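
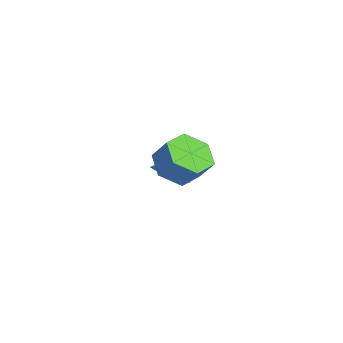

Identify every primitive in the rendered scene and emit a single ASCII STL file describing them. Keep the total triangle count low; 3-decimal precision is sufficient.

solid 
facet normal 0.314 -0.668 -0.675
outer loop
vertex -2.462 2.524 -3.032
vertex -3.165 2.737 -3.569
vertex -2.334 3.107 -3.549
endloop
endfacet
facet normal 0.607 0.449 0.656
outer loop
vertex -2.462 2.524 -3.032
vertex -2.334 3.107 -3.549
vertex -3.555 3.563 -2.731
endloop
endfacet
facet normal 0.313 -0.667 -0.676
outer loop
vertex -2.334 3.107 -3.549
vertex -3.165 2.737 -3.569
vertex -2.832 3.412 -4.08
endloop
endfacet
facet normal 0.419 0.900 0.124
outer loop
vertex -2.334 3.107 -3.549
vertex -2.832 3.412 -4.08
vertex -3.555 3.563 -2.731
endloop
endfacet
facet normal 0.314 -0.667 -0.676
outer loop
vertex -2.832 3.412 -4.08
vertex -3.165 2.737 -3.569
vertex -3.581 3.208 -4.227
endloop
endfacet
facet normal -0.215 0.951 -0.222
outer loop
vertex -2.832 3.412 -4.08
vertex -3.581 3.208 -4.227
vertex -3.555 3.563 -2.731
endloop
endfacet
facet normal 0.314 -0.667 -0.676
outer loop
vertex -3.581 3.208 -4.227
vertex -3.165 2.737 -3.569
vertex -4.017 2.649 -3.878
endloop
endfacet
facet normal -0.818 0.563 -0.119
outer loop
vertex -3.581 3.208 -4.227
vertex -4.017 2.649 -3.878
vertex -3.555 3.563 -2.731
endloop
endfacet
facet normal 0.314 -0.666 -0.677
outer loop
vertex -4.017 2.649 -3.878
vertex -3.165 2.737 -3.569
vertex -3.811 2.156 -3.297
endloop
endfacet
facet normal -0.935 0.027 0.355
outer loop
vertex -4.017 2.649 -3.878
vertex -3.811 2.156 -3.297
vertex -3.555 3.563 -2.731
endloop
endfacet
facet normal 0.314 -0.666 -0.676
outer loop
vertex -3.811 2.156 -3.297
vertex -3.165 2.737 -3.569
vertex -3.119 2.1 -2.92
endloop
endfacet
facet normal -0.479 -0.251 0.841
outer loop
vertex -3.811 2.156 -3.297
vertex -3.119 2.1 -2.92
vertex -3.555 3.563 -2.731
endloop
endfacet
facet normal 0.315 -0.666 -0.676
outer loop
vertex -3.119 2.1 -2.92
vertex -3.165 2.737 -3.569
vertex -2.462 2.524 -3.032
endloop
endfacet
facet normal 0.208 -0.064 0.976
outer loop
vertex -3.119 2.1 -2.92
vertex -2.462 2.524 -3.032
vertex -3.555 3.563 -2.731
endloop
endfacet
facet normal -0.529 -0.232 -0.816
outer loop
vertex 1.698 0.306 -0.449
vertex 0.836 0.547 0.041
vertex 1.338 1.26 -0.487
endloop
endfacet
facet normal 0.772 0.268 -0.576
outer loop
vertex 1.698 0.306 -0.449
vertex 1.338 1.26 -0.487
vertex 2.306 0.573 0.49
endloop
endfacet
facet normal 0.772 0.267 -0.577
outer loop
vertex 2.306 0.573 0.49
vertex 1.338 1.26 -0.487
vertex 1.947 1.527 0.451
endloop
endfacet
facet normal 0.528 0.232 0.817
outer loop
vertex 2.306 0.573 0.49
vertex 1.947 1.527 0.451
vertex 1.444 0.813 0.979
endloop
endfacet
facet normal -0.529 -0.232 -0.816
outer loop
vertex 1.338 1.26 -0.487
vertex 0.836 0.547 0.041
vertex 0.477 1.501 0.002
endloop
endfacet
facet normal 0.081 0.943 -0.321
outer loop
vertex 1.338 1.26 -0.487
vertex 0.477 1.501 0.002
vertex 1.947 1.527 0.451
endloop
endfacet
facet normal 0.081 0.944 -0.320
outer loop
vertex 1.947 1.527 0.451
vertex 0.477 1.501 0.002
vertex 1.085 1.767 0.941
endloop
endfacet
facet normal 0.529 0.231 0.817
outer loop
vertex 1.947 1.527 0.451
vertex 1.085 1.767 0.941
vertex 1.444 0.813 0.979
endloop
endfacet
facet normal -0.528 -0.232 -0.817
outer loop
vertex 0.477 1.501 0.002
vertex 0.836 0.547 0.041
vertex -0.026 0.787 0.53
endloop
endfacet
facet normal -0.691 0.676 0.256
outer loop
vertex 0.477 1.501 0.002
vertex -0.026 0.787 0.53
vertex 1.085 1.767 0.941
endloop
endfacet
facet normal -0.691 0.676 0.255
outer loop
vertex 1.085 1.767 0.941
vertex -0.026 0.787 0.53
vertex 0.582 1.054 1.469
endloop
endfacet
facet normal 0.529 0.232 0.817
outer loop
vertex 1.085 1.767 0.941
vertex 0.582 1.054 1.469
vertex 1.444 0.813 0.979
endloop
endfacet
facet normal -0.528 -0.232 -0.817
outer loop
vertex -0.026 0.787 0.53
vertex 0.836 0.547 0.041
vertex 0.333 -0.167 0.569
endloop
endfacet
facet normal -0.772 -0.267 0.576
outer loop
vertex -0.026 0.787 0.53
vertex 0.333 -0.167 0.569
vertex 0.582 1.054 1.469
endloop
endfacet
facet normal -0.771 -0.268 0.577
outer loop
vertex 0.582 1.054 1.469
vertex 0.333 -0.167 0.569
vertex 0.942 0.1 1.507
endloop
endfacet
facet normal 0.529 0.232 0.816
outer loop
vertex 0.582 1.054 1.469
vertex 0.942 0.1 1.507
vertex 1.444 0.813 0.979
endloop
endfacet
facet normal -0.529 -0.231 -0.817
outer loop
vertex 0.333 -0.167 0.569
vertex 0.836 0.547 0.041
vertex 1.195 -0.407 0.079
endloop
endfacet
facet normal -0.080 -0.944 0.321
outer loop
vertex 0.333 -0.167 0.569
vertex 1.195 -0.407 0.079
vertex 0.942 0.1 1.507
endloop
endfacet
facet normal -0.082 -0.944 0.320
outer loop
vertex 0.942 0.1 1.507
vertex 1.195 -0.407 0.079
vertex 1.803 -0.141 1.018
endloop
endfacet
facet normal 0.529 0.232 0.816
outer loop
vertex 0.942 0.1 1.507
vertex 1.803 -0.141 1.018
vertex 1.444 0.813 0.979
endloop
endfacet
facet normal -0.529 -0.232 -0.817
outer loop
vertex 1.195 -0.407 0.079
vertex 0.836 0.547 0.041
vertex 1.698 0.306 -0.449
endloop
endfacet
facet normal 0.691 -0.677 -0.256
outer loop
vertex 1.195 -0.407 0.079
vertex 1.698 0.306 -0.449
vertex 1.803 -0.141 1.018
endloop
endfacet
facet normal 0.691 -0.676 -0.255
outer loop
vertex 1.803 -0.141 1.018
vertex 1.698 0.306 -0.449
vertex 2.306 0.573 0.49
endloop
endfacet
facet normal 0.528 0.232 0.817
outer loop
vertex 1.803 -0.141 1.018
vertex 2.306 0.573 0.49
vertex 1.444 0.813 0.979
endloop
endfacet

endsolid


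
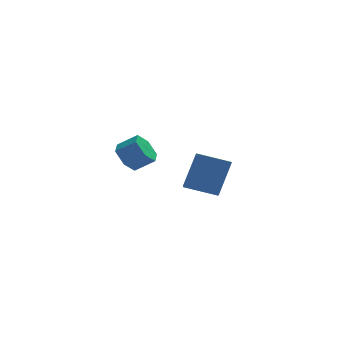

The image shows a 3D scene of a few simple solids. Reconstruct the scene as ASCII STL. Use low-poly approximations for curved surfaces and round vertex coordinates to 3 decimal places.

solid 
facet normal -0.336 -0.389 -0.858
outer loop
vertex 1.934 0.777 -3.408
vertex 0.282 1.151 -2.931
vertex 2.045 2.068 -4.037
endloop
endfacet
facet normal 0.939 -0.213 -0.271
outer loop
vertex 2.738 2.869 -2.269
vertex 1.934 0.777 -3.408
vertex 2.045 2.068 -4.037
endloop
endfacet
facet normal -0.336 -0.388 -0.858
outer loop
vertex 2.045 2.068 -4.037
vertex 0.282 1.151 -2.931
vertex 0.393 2.442 -3.559
endloop
endfacet
facet normal 0.077 0.897 -0.436
outer loop
vertex 0.393 2.442 -3.559
vertex 2.738 2.869 -2.269
vertex 2.045 2.068 -4.037
endloop
endfacet
facet normal -0.077 -0.896 0.436
outer loop
vertex 1.934 0.777 -3.408
vertex 0.975 1.952 -1.163
vertex 0.282 1.151 -2.931
endloop
endfacet
facet normal 0.939 -0.213 -0.272
outer loop
vertex 2.627 1.578 -1.641
vertex 1.934 0.777 -3.408
vertex 2.738 2.869 -2.269
endloop
endfacet
facet normal -0.077 -0.896 0.436
outer loop
vertex 2.627 1.578 -1.641
vertex 0.975 1.952 -1.163
vertex 1.934 0.777 -3.408
endloop
endfacet
facet normal -0.939 0.213 0.272
outer loop
vertex 0.282 1.151 -2.931
vertex 0.975 1.952 -1.163
vertex 0.393 2.442 -3.559
endloop
endfacet
facet normal 0.077 0.896 -0.437
outer loop
vertex 1.086 3.243 -1.792
vertex 2.738 2.869 -2.269
vertex 0.393 2.442 -3.559
endloop
endfacet
facet normal -0.939 0.213 0.272
outer loop
vertex 0.393 2.442 -3.559
vertex 0.975 1.952 -1.163
vertex 1.086 3.243 -1.792
endloop
endfacet
facet normal 0.336 0.389 0.858
outer loop
vertex 1.086 3.243 -1.792
vertex 2.627 1.578 -1.641
vertex 2.738 2.869 -2.269
endloop
endfacet
facet normal 0.336 0.389 0.858
outer loop
vertex 0.975 1.952 -1.163
vertex 2.627 1.578 -1.641
vertex 1.086 3.243 -1.792
endloop
endfacet
facet normal -0.803 0.182 -0.568
outer loop
vertex -2.171 -2.996 0.269
vertex -2.655 -3.399 0.824
vertex -2.524 -2.573 0.903
endloop
endfacet
facet normal 0.423 0.845 -0.328
outer loop
vertex -2.171 -2.996 0.269
vertex -2.524 -2.573 0.903
vertex -1.28 -3.197 0.9
endloop
endfacet
facet normal 0.423 0.845 -0.326
outer loop
vertex -1.28 -3.197 0.9
vertex -2.524 -2.573 0.903
vertex -1.634 -2.775 1.534
endloop
endfacet
facet normal 0.803 -0.181 0.569
outer loop
vertex -1.28 -3.197 0.9
vertex -1.634 -2.775 1.534
vertex -1.765 -3.601 1.456
endloop
endfacet
facet normal -0.802 0.182 -0.569
outer loop
vertex -2.524 -2.573 0.903
vertex -2.655 -3.399 0.824
vertex -3.009 -2.977 1.458
endloop
endfacet
facet normal -0.153 0.858 0.491
outer loop
vertex -2.524 -2.573 0.903
vertex -3.009 -2.977 1.458
vertex -1.634 -2.775 1.534
endloop
endfacet
facet normal -0.153 0.858 0.490
outer loop
vertex -1.634 -2.775 1.534
vertex -3.009 -2.977 1.458
vertex -2.118 -3.178 2.089
endloop
endfacet
facet normal 0.803 -0.181 0.568
outer loop
vertex -1.634 -2.775 1.534
vertex -2.118 -3.178 2.089
vertex -1.765 -3.601 1.456
endloop
endfacet
facet normal -0.803 0.181 -0.569
outer loop
vertex -3.009 -2.977 1.458
vertex -2.655 -3.399 0.824
vertex -3.14 -3.803 1.38
endloop
endfacet
facet normal -0.576 0.014 0.817
outer loop
vertex -3.009 -2.977 1.458
vertex -3.14 -3.803 1.38
vertex -2.118 -3.178 2.089
endloop
endfacet
facet normal -0.576 0.014 0.817
outer loop
vertex -2.118 -3.178 2.089
vertex -3.14 -3.803 1.38
vertex -2.249 -4.004 2.011
endloop
endfacet
facet normal 0.803 -0.181 0.568
outer loop
vertex -2.118 -3.178 2.089
vertex -2.249 -4.004 2.011
vertex -1.765 -3.601 1.456
endloop
endfacet
facet normal -0.803 0.181 -0.569
outer loop
vertex -3.14 -3.803 1.38
vertex -2.655 -3.399 0.824
vertex -2.786 -4.225 0.746
endloop
endfacet
facet normal -0.422 -0.845 0.327
outer loop
vertex -3.14 -3.803 1.38
vertex -2.786 -4.225 0.746
vertex -2.249 -4.004 2.011
endloop
endfacet
facet normal -0.424 -0.844 0.327
outer loop
vertex -2.249 -4.004 2.011
vertex -2.786 -4.225 0.746
vertex -1.896 -4.427 1.377
endloop
endfacet
facet normal 0.803 -0.182 0.568
outer loop
vertex -2.249 -4.004 2.011
vertex -1.896 -4.427 1.377
vertex -1.765 -3.601 1.456
endloop
endfacet
facet normal -0.803 0.181 -0.568
outer loop
vertex -2.786 -4.225 0.746
vertex -2.655 -3.399 0.824
vertex -2.302 -3.822 0.191
endloop
endfacet
facet normal 0.153 -0.858 -0.490
outer loop
vertex -2.786 -4.225 0.746
vertex -2.302 -3.822 0.191
vertex -1.896 -4.427 1.377
endloop
endfacet
facet normal 0.154 -0.858 -0.490
outer loop
vertex -1.896 -4.427 1.377
vertex -2.302 -3.822 0.191
vertex -1.411 -4.023 0.822
endloop
endfacet
facet normal 0.802 -0.182 0.569
outer loop
vertex -1.896 -4.427 1.377
vertex -1.411 -4.023 0.822
vertex -1.765 -3.601 1.456
endloop
endfacet
facet normal -0.803 0.181 -0.568
outer loop
vertex -2.302 -3.822 0.191
vertex -2.655 -3.399 0.824
vertex -2.171 -2.996 0.269
endloop
endfacet
facet normal 0.576 -0.014 -0.817
outer loop
vertex -2.302 -3.822 0.191
vertex -2.171 -2.996 0.269
vertex -1.411 -4.023 0.822
endloop
endfacet
facet normal 0.576 -0.014 -0.817
outer loop
vertex -1.411 -4.023 0.822
vertex -2.171 -2.996 0.269
vertex -1.28 -3.197 0.9
endloop
endfacet
facet normal 0.803 -0.181 0.569
outer loop
vertex -1.411 -4.023 0.822
vertex -1.28 -3.197 0.9
vertex -1.765 -3.601 1.456
endloop
endfacet

endsolid


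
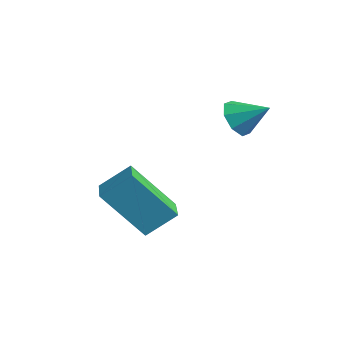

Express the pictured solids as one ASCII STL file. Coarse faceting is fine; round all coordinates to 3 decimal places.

solid 
facet normal -0.676 -0.564 -0.474
outer loop
vertex -0.604 2.106 1.974
vertex -1.025 2.165 2.504
vertex -0.919 2.518 1.933
endloop
endfacet
facet normal 0.703 0.486 -0.520
outer loop
vertex -0.604 2.106 1.974
vertex -0.919 2.518 1.933
vertex -0.295 2.775 3.016
endloop
endfacet
facet normal -0.675 -0.565 -0.475
outer loop
vertex -0.919 2.518 1.933
vertex -1.025 2.165 2.504
vertex -1.297 2.723 2.226
endloop
endfacet
facet normal 0.226 0.911 -0.346
outer loop
vertex -0.919 2.518 1.933
vertex -1.297 2.723 2.226
vertex -0.295 2.775 3.016
endloop
endfacet
facet normal -0.676 -0.565 -0.473
outer loop
vertex -1.297 2.723 2.226
vertex -1.025 2.165 2.504
vertex -1.515 2.601 2.683
endloop
endfacet
facet normal -0.185 0.968 0.170
outer loop
vertex -1.297 2.723 2.226
vertex -1.515 2.601 2.683
vertex -0.295 2.775 3.016
endloop
endfacet
facet normal -0.676 -0.565 -0.473
outer loop
vertex -1.515 2.601 2.683
vertex -1.025 2.165 2.504
vertex -1.446 2.224 3.035
endloop
endfacet
facet normal -0.287 0.625 0.726
outer loop
vertex -1.515 2.601 2.683
vertex -1.446 2.224 3.035
vertex -0.295 2.775 3.016
endloop
endfacet
facet normal -0.676 -0.565 -0.473
outer loop
vertex -1.446 2.224 3.035
vertex -1.025 2.165 2.504
vertex -1.13 1.812 3.076
endloop
endfacet
facet normal -0.023 0.082 0.996
outer loop
vertex -1.446 2.224 3.035
vertex -1.13 1.812 3.076
vertex -0.295 2.775 3.016
endloop
endfacet
facet normal -0.676 -0.565 -0.473
outer loop
vertex -1.13 1.812 3.076
vertex -1.025 2.165 2.504
vertex -0.753 1.607 2.782
endloop
endfacet
facet normal 0.455 -0.343 0.822
outer loop
vertex -1.13 1.812 3.076
vertex -0.753 1.607 2.782
vertex -0.295 2.775 3.016
endloop
endfacet
facet normal -0.675 -0.565 -0.474
outer loop
vertex -0.753 1.607 2.782
vertex -1.025 2.165 2.504
vertex -0.535 1.729 2.326
endloop
endfacet
facet normal 0.864 -0.400 0.306
outer loop
vertex -0.753 1.607 2.782
vertex -0.535 1.729 2.326
vertex -0.295 2.775 3.016
endloop
endfacet
facet normal -0.675 -0.566 -0.473
outer loop
vertex -0.535 1.729 2.326
vertex -1.025 2.165 2.504
vertex -0.604 2.106 1.974
endloop
endfacet
facet normal 0.967 -0.057 -0.250
outer loop
vertex -0.535 1.729 2.326
vertex -0.604 2.106 1.974
vertex -0.295 2.775 3.016
endloop
endfacet
facet normal -0.914 0.404 -0.038
outer loop
vertex -2.173 -0.515 0.793
vertex -1.625 0.587 -0.681
vertex -2.504 -1.334 0.057
endloop
endfacet
facet normal -0.286 -0.574 0.767
outer loop
vertex -1.435 -1.807 0.101
vertex -2.173 -0.515 0.793
vertex -2.504 -1.334 0.057
endloop
endfacet
facet normal -0.914 0.404 -0.038
outer loop
vertex -2.504 -1.334 0.057
vertex -1.625 0.587 -0.681
vertex -1.956 -0.233 -1.417
endloop
endfacet
facet normal -0.289 -0.712 -0.640
outer loop
vertex -1.956 -0.233 -1.417
vertex -1.435 -1.807 0.101
vertex -2.504 -1.334 0.057
endloop
endfacet
facet normal 0.289 0.712 0.640
outer loop
vertex -2.173 -0.515 0.793
vertex -0.556 0.114 -0.637
vertex -1.625 0.587 -0.681
endloop
endfacet
facet normal -0.285 -0.574 0.768
outer loop
vertex -1.104 -0.987 0.837
vertex -2.173 -0.515 0.793
vertex -1.435 -1.807 0.101
endloop
endfacet
facet normal 0.288 0.713 0.640
outer loop
vertex -1.104 -0.987 0.837
vertex -0.556 0.114 -0.637
vertex -2.173 -0.515 0.793
endloop
endfacet
facet normal 0.285 0.574 -0.768
outer loop
vertex -1.625 0.587 -0.681
vertex -0.556 0.114 -0.637
vertex -1.956 -0.233 -1.417
endloop
endfacet
facet normal -0.288 -0.712 -0.640
outer loop
vertex -0.887 -0.705 -1.373
vertex -1.435 -1.807 0.101
vertex -1.956 -0.233 -1.417
endloop
endfacet
facet normal 0.285 0.574 -0.767
outer loop
vertex -1.956 -0.233 -1.417
vertex -0.556 0.114 -0.637
vertex -0.887 -0.705 -1.373
endloop
endfacet
facet normal 0.914 -0.403 0.038
outer loop
vertex -0.887 -0.705 -1.373
vertex -1.104 -0.987 0.837
vertex -1.435 -1.807 0.101
endloop
endfacet
facet normal 0.914 -0.404 0.038
outer loop
vertex -0.556 0.114 -0.637
vertex -1.104 -0.987 0.837
vertex -0.887 -0.705 -1.373
endloop
endfacet

endsolid


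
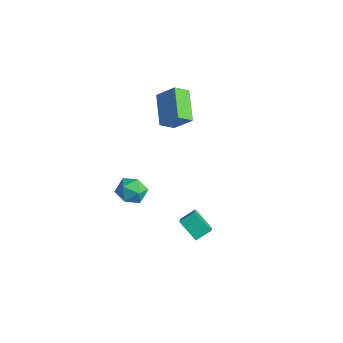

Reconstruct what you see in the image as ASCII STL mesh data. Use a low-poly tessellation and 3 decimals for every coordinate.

solid 
facet normal -0.764 -0.178 0.620
outer loop
vertex 1.514 1.665 -2.685
vertex 1.733 2.529 -2.168
vertex 0.777 2.288 -3.414
endloop
endfacet
facet normal -0.212 -0.838 -0.502
outer loop
vertex 1.907 2.551 -4.332
vertex 1.514 1.665 -2.685
vertex 0.777 2.288 -3.414
endloop
endfacet
facet normal -0.764 -0.179 0.620
outer loop
vertex 0.777 2.288 -3.414
vertex 1.733 2.529 -2.168
vertex 0.995 3.152 -2.897
endloop
endfacet
facet normal -0.610 0.515 -0.603
outer loop
vertex 0.995 3.152 -2.897
vertex 1.907 2.551 -4.332
vertex 0.777 2.288 -3.414
endloop
endfacet
facet normal 0.609 -0.515 0.603
outer loop
vertex 1.514 1.665 -2.685
vertex 2.863 2.792 -3.086
vertex 1.733 2.529 -2.168
endloop
endfacet
facet normal -0.212 -0.839 -0.502
outer loop
vertex 2.645 1.928 -3.603
vertex 1.514 1.665 -2.685
vertex 1.907 2.551 -4.332
endloop
endfacet
facet normal 0.609 -0.515 0.603
outer loop
vertex 2.645 1.928 -3.603
vertex 2.863 2.792 -3.086
vertex 1.514 1.665 -2.685
endloop
endfacet
facet normal 0.212 0.839 0.502
outer loop
vertex 1.733 2.529 -2.168
vertex 2.863 2.792 -3.086
vertex 0.995 3.152 -2.897
endloop
endfacet
facet normal -0.609 0.515 -0.603
outer loop
vertex 2.126 3.415 -3.815
vertex 1.907 2.551 -4.332
vertex 0.995 3.152 -2.897
endloop
endfacet
facet normal 0.212 0.838 0.502
outer loop
vertex 0.995 3.152 -2.897
vertex 2.863 2.792 -3.086
vertex 2.126 3.415 -3.815
endloop
endfacet
facet normal 0.763 0.178 -0.621
outer loop
vertex 2.126 3.415 -3.815
vertex 2.645 1.928 -3.603
vertex 1.907 2.551 -4.332
endloop
endfacet
facet normal 0.764 0.178 -0.620
outer loop
vertex 2.863 2.792 -3.086
vertex 2.645 1.928 -3.603
vertex 2.126 3.415 -3.815
endloop
endfacet
facet normal -0.766 0.465 0.444
outer loop
vertex -3.325 3.729 3.758
vertex -2.389 4.285 4.79
vertex -3.159 4.59 3.144
endloop
endfacet
facet normal -0.624 -0.370 -0.688
outer loop
vertex -1.551 3.615 2.21
vertex -3.325 3.729 3.758
vertex -3.159 4.59 3.144
endloop
endfacet
facet normal -0.766 0.465 0.444
outer loop
vertex -3.159 4.59 3.144
vertex -2.389 4.285 4.79
vertex -2.223 5.146 4.176
endloop
endfacet
facet normal 0.155 0.804 -0.574
outer loop
vertex -2.223 5.146 4.176
vertex -1.551 3.615 2.21
vertex -3.159 4.59 3.144
endloop
endfacet
facet normal -0.155 -0.804 0.574
outer loop
vertex -3.325 3.729 3.758
vertex -0.781 3.31 3.856
vertex -2.389 4.285 4.79
endloop
endfacet
facet normal -0.624 -0.370 -0.688
outer loop
vertex -1.717 2.754 2.824
vertex -3.325 3.729 3.758
vertex -1.551 3.615 2.21
endloop
endfacet
facet normal -0.155 -0.804 0.574
outer loop
vertex -1.717 2.754 2.824
vertex -0.781 3.31 3.856
vertex -3.325 3.729 3.758
endloop
endfacet
facet normal 0.624 0.370 0.688
outer loop
vertex -2.389 4.285 4.79
vertex -0.781 3.31 3.856
vertex -2.223 5.146 4.176
endloop
endfacet
facet normal 0.155 0.804 -0.574
outer loop
vertex -0.615 4.171 3.242
vertex -1.551 3.615 2.21
vertex -2.223 5.146 4.176
endloop
endfacet
facet normal 0.624 0.370 0.688
outer loop
vertex -2.223 5.146 4.176
vertex -0.781 3.31 3.856
vertex -0.615 4.171 3.242
endloop
endfacet
facet normal 0.766 -0.465 -0.444
outer loop
vertex -0.615 4.171 3.242
vertex -1.717 2.754 2.824
vertex -1.551 3.615 2.21
endloop
endfacet
facet normal 0.766 -0.465 -0.444
outer loop
vertex -0.781 3.31 3.856
vertex -1.717 2.754 2.824
vertex -0.615 4.171 3.242
endloop
endfacet
facet normal -0.592 0.658 -0.466
outer loop
vertex -2.276 1.751 -3.298
vertex -3.072 1.252 -2.99
vertex -2.699 1.981 -2.435
endloop
endfacet
facet normal 0.014 0.968 -0.251
outer loop
vertex -2.276 1.751 -3.298
vertex -2.699 1.981 -2.435
vertex -1.714 1.948 -2.509
endloop
endfacet
facet normal 0.559 0.619 -0.552
outer loop
vertex -2.276 1.751 -3.298
vertex -1.714 1.948 -2.509
vertex -1.478 1.199 -3.109
endloop
endfacet
facet normal 0.290 0.094 -0.952
outer loop
vertex -2.276 1.751 -3.298
vertex -1.478 1.199 -3.109
vertex -2.317 0.769 -3.407
endloop
endfacet
facet normal -0.422 0.117 -0.899
outer loop
vertex -2.276 1.751 -3.298
vertex -2.317 0.769 -3.407
vertex -3.072 1.252 -2.99
endloop
endfacet
facet normal 0.064 0.887 0.456
outer loop
vertex -1.714 1.948 -2.509
vertex -2.699 1.981 -2.435
vertex -2.163 1.571 -1.713
endloop
endfacet
facet normal -0.916 0.386 0.109
outer loop
vertex -2.699 1.981 -2.435
vertex -3.072 1.252 -2.99
vertex -3.002 1.141 -2.011
endloop
endfacet
facet normal -0.640 -0.489 -0.593
outer loop
vertex -3.072 1.252 -2.99
vertex -2.317 0.769 -3.407
vertex -2.766 0.392 -2.611
endloop
endfacet
facet normal 0.511 -0.527 -0.679
outer loop
vertex -2.317 0.769 -3.407
vertex -1.478 1.199 -3.109
vertex -1.781 0.359 -2.685
endloop
endfacet
facet normal 0.946 0.323 -0.031
outer loop
vertex -1.478 1.199 -3.109
vertex -1.714 1.948 -2.509
vertex -1.408 1.088 -2.13
endloop
endfacet
facet normal -0.290 -0.094 0.952
outer loop
vertex -2.204 0.589 -1.822
vertex -2.163 1.571 -1.713
vertex -3.002 1.141 -2.011
endloop
endfacet
facet normal -0.559 -0.619 0.552
outer loop
vertex -2.204 0.589 -1.822
vertex -3.002 1.141 -2.011
vertex -2.766 0.392 -2.611
endloop
endfacet
facet normal -0.014 -0.968 0.251
outer loop
vertex -2.204 0.589 -1.822
vertex -2.766 0.392 -2.611
vertex -1.781 0.359 -2.685
endloop
endfacet
facet normal 0.592 -0.658 0.466
outer loop
vertex -2.204 0.589 -1.822
vertex -1.781 0.359 -2.685
vertex -1.408 1.088 -2.13
endloop
endfacet
facet normal 0.422 -0.117 0.899
outer loop
vertex -2.204 0.589 -1.822
vertex -1.408 1.088 -2.13
vertex -2.163 1.571 -1.713
endloop
endfacet
facet normal -0.511 0.527 0.679
outer loop
vertex -3.002 1.141 -2.011
vertex -2.163 1.571 -1.713
vertex -2.699 1.981 -2.435
endloop
endfacet
facet normal -0.946 -0.323 0.031
outer loop
vertex -2.766 0.392 -2.611
vertex -3.002 1.141 -2.011
vertex -3.072 1.252 -2.99
endloop
endfacet
facet normal -0.064 -0.887 -0.456
outer loop
vertex -1.781 0.359 -2.685
vertex -2.766 0.392 -2.611
vertex -2.317 0.769 -3.407
endloop
endfacet
facet normal 0.916 -0.386 -0.109
outer loop
vertex -1.408 1.088 -2.13
vertex -1.781 0.359 -2.685
vertex -1.478 1.199 -3.109
endloop
endfacet
facet normal 0.640 0.489 0.593
outer loop
vertex -2.163 1.571 -1.713
vertex -1.408 1.088 -2.13
vertex -1.714 1.948 -2.509
endloop
endfacet

endsolid


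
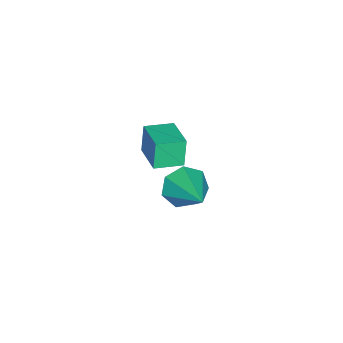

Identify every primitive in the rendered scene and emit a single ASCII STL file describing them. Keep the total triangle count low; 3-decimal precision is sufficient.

solid 
facet normal -0.627 -0.625 -0.465
outer loop
vertex 3.944 0.702 0.912
vertex 3.345 0.789 1.604
vertex 3.412 1.292 0.837
endloop
endfacet
facet normal 0.615 0.475 -0.629
outer loop
vertex 3.944 0.702 0.912
vertex 3.412 1.292 0.837
vertex 4.575 2.011 2.516
endloop
endfacet
facet normal -0.629 -0.624 -0.464
outer loop
vertex 3.412 1.292 0.837
vertex 3.345 0.789 1.604
vertex 2.83 1.504 1.34
endloop
endfacet
facet normal -0.003 0.920 -0.392
outer loop
vertex 3.412 1.292 0.837
vertex 2.83 1.504 1.34
vertex 4.575 2.011 2.516
endloop
endfacet
facet normal -0.628 -0.624 -0.465
outer loop
vertex 2.83 1.504 1.34
vertex 3.345 0.789 1.604
vertex 2.635 1.177 2.042
endloop
endfacet
facet normal -0.436 0.856 0.278
outer loop
vertex 2.83 1.504 1.34
vertex 2.635 1.177 2.042
vertex 4.575 2.011 2.516
endloop
endfacet
facet normal -0.628 -0.623 -0.466
outer loop
vertex 2.635 1.177 2.042
vertex 3.345 0.789 1.604
vertex 2.974 0.557 2.414
endloop
endfacet
facet normal -0.356 0.330 0.874
outer loop
vertex 2.635 1.177 2.042
vertex 2.974 0.557 2.414
vertex 4.575 2.011 2.516
endloop
endfacet
facet normal -0.628 -0.624 -0.466
outer loop
vertex 2.974 0.557 2.414
vertex 3.345 0.789 1.604
vertex 3.593 0.112 2.176
endloop
endfacet
facet normal 0.177 -0.261 0.949
outer loop
vertex 2.974 0.557 2.414
vertex 3.593 0.112 2.176
vertex 4.575 2.011 2.516
endloop
endfacet
facet normal -0.628 -0.623 -0.465
outer loop
vertex 3.593 0.112 2.176
vertex 3.345 0.789 1.604
vertex 4.025 0.176 1.507
endloop
endfacet
facet normal 0.760 -0.473 0.446
outer loop
vertex 3.593 0.112 2.176
vertex 4.025 0.176 1.507
vertex 4.575 2.011 2.516
endloop
endfacet
facet normal -0.628 -0.623 -0.466
outer loop
vertex 4.025 0.176 1.507
vertex 3.345 0.789 1.604
vertex 3.944 0.702 0.912
endloop
endfacet
facet normal 0.955 -0.145 -0.258
outer loop
vertex 4.025 0.176 1.507
vertex 3.944 0.702 0.912
vertex 4.575 2.011 2.516
endloop
endfacet
facet normal -0.715 -0.665 -0.217
outer loop
vertex -0.891 -2.832 -0.354
vertex -1.703 -1.9 -0.535
vertex -0.558 -2.784 -1.599
endloop
endfacet
facet normal 0.650 -0.746 0.145
outer loop
vertex 0.543 -1.76 -1.265
vertex -0.891 -2.832 -0.354
vertex -0.558 -2.784 -1.599
endloop
endfacet
facet normal -0.715 -0.664 -0.217
outer loop
vertex -0.558 -2.784 -1.599
vertex -1.703 -1.9 -0.535
vertex -1.37 -1.851 -1.78
endloop
endfacet
facet normal 0.258 0.037 -0.965
outer loop
vertex -1.37 -1.851 -1.78
vertex 0.543 -1.76 -1.265
vertex -0.558 -2.784 -1.599
endloop
endfacet
facet normal -0.258 -0.037 0.965
outer loop
vertex -0.891 -2.832 -0.354
vertex -0.602 -0.876 -0.201
vertex -1.703 -1.9 -0.535
endloop
endfacet
facet normal 0.650 -0.746 0.144
outer loop
vertex 0.21 -1.809 -0.02
vertex -0.891 -2.832 -0.354
vertex 0.543 -1.76 -1.265
endloop
endfacet
facet normal -0.258 -0.037 0.965
outer loop
vertex 0.21 -1.809 -0.02
vertex -0.602 -0.876 -0.201
vertex -0.891 -2.832 -0.354
endloop
endfacet
facet normal -0.650 0.746 -0.145
outer loop
vertex -1.703 -1.9 -0.535
vertex -0.602 -0.876 -0.201
vertex -1.37 -1.851 -1.78
endloop
endfacet
facet normal 0.258 0.037 -0.965
outer loop
vertex -0.269 -0.828 -1.446
vertex 0.543 -1.76 -1.265
vertex -1.37 -1.851 -1.78
endloop
endfacet
facet normal -0.650 0.746 -0.145
outer loop
vertex -1.37 -1.851 -1.78
vertex -0.602 -0.876 -0.201
vertex -0.269 -0.828 -1.446
endloop
endfacet
facet normal 0.715 0.665 0.217
outer loop
vertex -0.269 -0.828 -1.446
vertex 0.21 -1.809 -0.02
vertex 0.543 -1.76 -1.265
endloop
endfacet
facet normal 0.715 0.664 0.217
outer loop
vertex -0.602 -0.876 -0.201
vertex 0.21 -1.809 -0.02
vertex -0.269 -0.828 -1.446
endloop
endfacet

endsolid


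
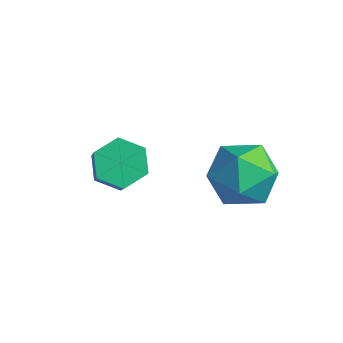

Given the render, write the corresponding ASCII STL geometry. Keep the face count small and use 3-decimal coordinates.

solid 
facet normal -0.110 0.991 0.070
outer loop
vertex 0.486 0.182 -0.52
vertex -0.288 0.095 -0.505
vertex 0.118 0.093 0.159
endloop
endfacet
facet normal 0.501 0.780 0.374
outer loop
vertex 0.486 0.182 -0.52
vertex 0.118 0.093 0.159
vertex 0.79 -0.277 0.03
endloop
endfacet
facet normal 0.888 0.443 -0.121
outer loop
vertex 0.486 0.182 -0.52
vertex 0.79 -0.277 0.03
vertex 0.801 -0.503 -0.715
endloop
endfacet
facet normal 0.516 0.445 -0.732
outer loop
vertex 0.486 0.182 -0.52
vertex 0.801 -0.503 -0.715
vertex 0.134 -0.273 -1.045
endloop
endfacet
facet normal -0.100 0.784 -0.613
outer loop
vertex 0.486 0.182 -0.52
vertex 0.134 -0.273 -1.045
vertex -0.288 0.095 -0.505
endloop
endfacet
facet normal 0.342 0.311 0.887
outer loop
vertex 0.79 -0.277 0.03
vertex 0.118 0.093 0.159
vertex 0.206 -0.647 0.385
endloop
endfacet
facet normal -0.646 0.652 0.397
outer loop
vertex 0.118 0.093 0.159
vertex -0.288 0.095 -0.505
vertex -0.461 -0.417 0.055
endloop
endfacet
facet normal -0.631 0.316 -0.709
outer loop
vertex -0.288 0.095 -0.505
vertex 0.134 -0.273 -1.045
vertex -0.45 -0.643 -0.69
endloop
endfacet
facet normal 0.366 -0.232 -0.901
outer loop
vertex 0.134 -0.273 -1.045
vertex 0.801 -0.503 -0.715
vertex 0.222 -1.013 -0.819
endloop
endfacet
facet normal 0.968 -0.234 0.085
outer loop
vertex 0.801 -0.503 -0.715
vertex 0.79 -0.277 0.03
vertex 0.628 -1.015 -0.155
endloop
endfacet
facet normal -0.516 -0.445 0.732
outer loop
vertex -0.146 -1.102 -0.14
vertex 0.206 -0.647 0.385
vertex -0.461 -0.417 0.055
endloop
endfacet
facet normal -0.888 -0.443 0.121
outer loop
vertex -0.146 -1.102 -0.14
vertex -0.461 -0.417 0.055
vertex -0.45 -0.643 -0.69
endloop
endfacet
facet normal -0.501 -0.780 -0.374
outer loop
vertex -0.146 -1.102 -0.14
vertex -0.45 -0.643 -0.69
vertex 0.222 -1.013 -0.819
endloop
endfacet
facet normal 0.110 -0.991 -0.070
outer loop
vertex -0.146 -1.102 -0.14
vertex 0.222 -1.013 -0.819
vertex 0.628 -1.015 -0.155
endloop
endfacet
facet normal 0.100 -0.784 0.613
outer loop
vertex -0.146 -1.102 -0.14
vertex 0.628 -1.015 -0.155
vertex 0.206 -0.647 0.385
endloop
endfacet
facet normal -0.366 0.232 0.901
outer loop
vertex -0.461 -0.417 0.055
vertex 0.206 -0.647 0.385
vertex 0.118 0.093 0.159
endloop
endfacet
facet normal -0.968 0.234 -0.085
outer loop
vertex -0.45 -0.643 -0.69
vertex -0.461 -0.417 0.055
vertex -0.288 0.095 -0.505
endloop
endfacet
facet normal -0.342 -0.311 -0.887
outer loop
vertex 0.222 -1.013 -0.819
vertex -0.45 -0.643 -0.69
vertex 0.134 -0.273 -1.045
endloop
endfacet
facet normal 0.646 -0.652 -0.397
outer loop
vertex 0.628 -1.015 -0.155
vertex 0.222 -1.013 -0.819
vertex 0.801 -0.503 -0.715
endloop
endfacet
facet normal 0.631 -0.316 0.709
outer loop
vertex 0.206 -0.647 0.385
vertex 0.628 -1.015 -0.155
vertex 0.79 -0.277 0.03
endloop
endfacet
facet normal -0.516 0.394 -0.760
outer loop
vertex -1.53 -1.996 -1.02
vertex -1.868 -1.75 -0.663
vertex -1.415 -1.49 -0.836
endloop
endfacet
facet normal 0.830 0.014 -0.557
outer loop
vertex -1.53 -1.996 -1.02
vertex -1.415 -1.49 -0.836
vertex -0.874 -2.496 -0.055
endloop
endfacet
facet normal 0.831 0.015 -0.557
outer loop
vertex -0.874 -2.496 -0.055
vertex -1.415 -1.49 -0.836
vertex -0.759 -1.991 0.13
endloop
endfacet
facet normal 0.516 -0.396 0.759
outer loop
vertex -0.874 -2.496 -0.055
vertex -0.759 -1.991 0.13
vertex -1.212 -2.25 0.303
endloop
endfacet
facet normal -0.516 0.394 -0.760
outer loop
vertex -1.415 -1.49 -0.836
vertex -1.868 -1.75 -0.663
vertex -1.753 -1.244 -0.479
endloop
endfacet
facet normal 0.596 0.803 0.011
outer loop
vertex -1.415 -1.49 -0.836
vertex -1.753 -1.244 -0.479
vertex -0.759 -1.991 0.13
endloop
endfacet
facet normal 0.596 0.803 0.011
outer loop
vertex -0.759 -1.991 0.13
vertex -1.753 -1.244 -0.479
vertex -1.097 -1.745 0.487
endloop
endfacet
facet normal 0.516 -0.395 0.760
outer loop
vertex -0.759 -1.991 0.13
vertex -1.097 -1.745 0.487
vertex -1.212 -2.25 0.303
endloop
endfacet
facet normal -0.518 0.394 -0.759
outer loop
vertex -1.753 -1.244 -0.479
vertex -1.868 -1.75 -0.663
vertex -2.206 -1.504 -0.305
endloop
endfacet
facet normal -0.234 0.789 0.568
outer loop
vertex -1.753 -1.244 -0.479
vertex -2.206 -1.504 -0.305
vertex -1.097 -1.745 0.487
endloop
endfacet
facet normal -0.234 0.789 0.568
outer loop
vertex -1.097 -1.745 0.487
vertex -2.206 -1.504 -0.305
vertex -1.55 -2.004 0.66
endloop
endfacet
facet normal 0.516 -0.395 0.760
outer loop
vertex -1.097 -1.745 0.487
vertex -1.55 -2.004 0.66
vertex -1.212 -2.25 0.303
endloop
endfacet
facet normal -0.516 0.396 -0.759
outer loop
vertex -2.206 -1.504 -0.305
vertex -1.868 -1.75 -0.663
vertex -2.321 -2.009 -0.49
endloop
endfacet
facet normal -0.830 -0.015 0.557
outer loop
vertex -2.206 -1.504 -0.305
vertex -2.321 -2.009 -0.49
vertex -1.55 -2.004 0.66
endloop
endfacet
facet normal -0.830 -0.014 0.557
outer loop
vertex -1.55 -2.004 0.66
vertex -2.321 -2.009 -0.49
vertex -1.665 -2.51 0.476
endloop
endfacet
facet normal 0.516 -0.394 0.760
outer loop
vertex -1.55 -2.004 0.66
vertex -1.665 -2.51 0.476
vertex -1.212 -2.25 0.303
endloop
endfacet
facet normal -0.516 0.395 -0.760
outer loop
vertex -2.321 -2.009 -0.49
vertex -1.868 -1.75 -0.663
vertex -1.983 -2.255 -0.847
endloop
endfacet
facet normal -0.596 -0.803 -0.011
outer loop
vertex -2.321 -2.009 -0.49
vertex -1.983 -2.255 -0.847
vertex -1.665 -2.51 0.476
endloop
endfacet
facet normal -0.596 -0.803 -0.011
outer loop
vertex -1.665 -2.51 0.476
vertex -1.983 -2.255 -0.847
vertex -1.327 -2.756 0.119
endloop
endfacet
facet normal 0.516 -0.394 0.760
outer loop
vertex -1.665 -2.51 0.476
vertex -1.327 -2.756 0.119
vertex -1.212 -2.25 0.303
endloop
endfacet
facet normal -0.516 0.395 -0.760
outer loop
vertex -1.983 -2.255 -0.847
vertex -1.868 -1.75 -0.663
vertex -1.53 -1.996 -1.02
endloop
endfacet
facet normal 0.234 -0.789 -0.568
outer loop
vertex -1.983 -2.255 -0.847
vertex -1.53 -1.996 -1.02
vertex -1.327 -2.756 0.119
endloop
endfacet
facet normal 0.235 -0.789 -0.568
outer loop
vertex -1.327 -2.756 0.119
vertex -1.53 -1.996 -1.02
vertex -0.874 -2.496 -0.055
endloop
endfacet
facet normal 0.518 -0.394 0.759
outer loop
vertex -1.327 -2.756 0.119
vertex -0.874 -2.496 -0.055
vertex -1.212 -2.25 0.303
endloop
endfacet

endsolid


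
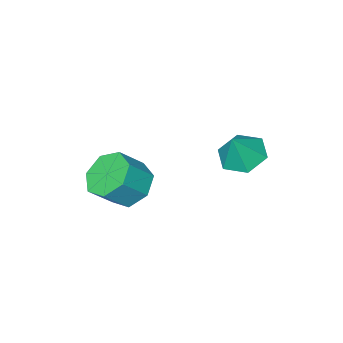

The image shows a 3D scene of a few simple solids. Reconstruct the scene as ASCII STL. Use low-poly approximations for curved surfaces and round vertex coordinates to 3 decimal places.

solid 
facet normal -0.473 -0.128 -0.872
outer loop
vertex -2.432 1.821 -0.468
vertex -3.199 1.87 -0.059
vertex -2.824 2.591 -0.368
endloop
endfacet
facet normal 0.893 0.449 0.038
outer loop
vertex -2.432 1.821 -0.468
vertex -2.824 2.591 -0.368
vertex -2.601 2.03 1.039
endloop
endfacet
facet normal -0.473 -0.127 -0.872
outer loop
vertex -2.824 2.591 -0.368
vertex -3.199 1.87 -0.059
vertex -3.59 2.64 0.041
endloop
endfacet
facet normal 0.234 0.915 0.328
outer loop
vertex -2.824 2.591 -0.368
vertex -3.59 2.64 0.041
vertex -2.601 2.03 1.039
endloop
endfacet
facet normal -0.473 -0.127 -0.872
outer loop
vertex -3.59 2.64 0.041
vertex -3.199 1.87 -0.059
vertex -3.965 1.919 0.35
endloop
endfacet
facet normal -0.416 0.532 0.737
outer loop
vertex -3.59 2.64 0.041
vertex -3.965 1.919 0.35
vertex -2.601 2.03 1.039
endloop
endfacet
facet normal -0.473 -0.128 -0.871
outer loop
vertex -3.965 1.919 0.35
vertex -3.199 1.87 -0.059
vertex -3.573 1.148 0.25
endloop
endfacet
facet normal -0.407 -0.318 0.856
outer loop
vertex -3.965 1.919 0.35
vertex -3.573 1.148 0.25
vertex -2.601 2.03 1.039
endloop
endfacet
facet normal -0.473 -0.128 -0.871
outer loop
vertex -3.573 1.148 0.25
vertex -3.199 1.87 -0.059
vertex -2.807 1.099 -0.159
endloop
endfacet
facet normal 0.252 -0.785 0.566
outer loop
vertex -3.573 1.148 0.25
vertex -2.807 1.099 -0.159
vertex -2.601 2.03 1.039
endloop
endfacet
facet normal -0.473 -0.127 -0.872
outer loop
vertex -2.807 1.099 -0.159
vertex -3.199 1.87 -0.059
vertex -2.432 1.821 -0.468
endloop
endfacet
facet normal 0.902 -0.402 0.157
outer loop
vertex -2.807 1.099 -0.159
vertex -2.432 1.821 -0.468
vertex -2.601 2.03 1.039
endloop
endfacet
facet normal -0.692 0.124 -0.711
outer loop
vertex 0.547 -0.11 -1.876
vertex -0.092 0.066 -1.224
vertex 0.468 0.664 -1.664
endloop
endfacet
facet normal 0.716 0.252 -0.652
outer loop
vertex 0.547 -0.11 -1.876
vertex 0.468 0.664 -1.664
vertex 1.391 -0.262 -1.008
endloop
endfacet
facet normal 0.716 0.252 -0.652
outer loop
vertex 1.391 -0.262 -1.008
vertex 0.468 0.664 -1.664
vertex 1.312 0.512 -0.796
endloop
endfacet
facet normal 0.692 -0.124 0.711
outer loop
vertex 1.391 -0.262 -1.008
vertex 1.312 0.512 -0.796
vertex 0.752 -0.086 -0.356
endloop
endfacet
facet normal -0.692 0.124 -0.711
outer loop
vertex 0.468 0.664 -1.664
vertex -0.092 0.066 -1.224
vertex -0.033 0.988 -1.12
endloop
endfacet
facet normal 0.369 0.907 -0.200
outer loop
vertex 0.468 0.664 -1.664
vertex -0.033 0.988 -1.12
vertex 1.312 0.512 -0.796
endloop
endfacet
facet normal 0.369 0.907 -0.200
outer loop
vertex 1.312 0.512 -0.796
vertex -0.033 0.988 -1.12
vertex 0.811 0.836 -0.252
endloop
endfacet
facet normal 0.692 -0.124 0.711
outer loop
vertex 1.312 0.512 -0.796
vertex 0.811 0.836 -0.252
vertex 0.752 -0.086 -0.356
endloop
endfacet
facet normal -0.692 0.125 -0.711
outer loop
vertex -0.033 0.988 -1.12
vertex -0.092 0.066 -1.224
vertex -0.578 0.618 -0.655
endloop
endfacet
facet normal -0.255 0.880 0.402
outer loop
vertex -0.033 0.988 -1.12
vertex -0.578 0.618 -0.655
vertex 0.811 0.836 -0.252
endloop
endfacet
facet normal -0.255 0.880 0.401
outer loop
vertex 0.811 0.836 -0.252
vertex -0.578 0.618 -0.655
vertex 0.265 0.466 0.213
endloop
endfacet
facet normal 0.691 -0.125 0.712
outer loop
vertex 0.811 0.836 -0.252
vertex 0.265 0.466 0.213
vertex 0.752 -0.086 -0.356
endloop
endfacet
facet normal -0.692 0.124 -0.711
outer loop
vertex -0.578 0.618 -0.655
vertex -0.092 0.066 -1.224
vertex -0.757 -0.168 -0.618
endloop
endfacet
facet normal -0.688 0.190 0.701
outer loop
vertex -0.578 0.618 -0.655
vertex -0.757 -0.168 -0.618
vertex 0.265 0.466 0.213
endloop
endfacet
facet normal -0.688 0.190 0.701
outer loop
vertex 0.265 0.466 0.213
vertex -0.757 -0.168 -0.618
vertex 0.086 -0.32 0.25
endloop
endfacet
facet normal 0.691 -0.124 0.712
outer loop
vertex 0.265 0.466 0.213
vertex 0.086 -0.32 0.25
vertex 0.752 -0.086 -0.356
endloop
endfacet
facet normal -0.692 0.124 -0.711
outer loop
vertex -0.757 -0.168 -0.618
vertex -0.092 0.066 -1.224
vertex -0.435 -0.778 -1.038
endloop
endfacet
facet normal -0.602 -0.643 0.472
outer loop
vertex -0.757 -0.168 -0.618
vertex -0.435 -0.778 -1.038
vertex 0.086 -0.32 0.25
endloop
endfacet
facet normal -0.602 -0.643 0.472
outer loop
vertex 0.086 -0.32 0.25
vertex -0.435 -0.778 -1.038
vertex 0.408 -0.93 -0.17
endloop
endfacet
facet normal 0.691 -0.125 0.712
outer loop
vertex 0.086 -0.32 0.25
vertex 0.408 -0.93 -0.17
vertex 0.752 -0.086 -0.356
endloop
endfacet
facet normal -0.691 0.124 -0.712
outer loop
vertex -0.435 -0.778 -1.038
vertex -0.092 0.066 -1.224
vertex 0.145 -0.752 -1.597
endloop
endfacet
facet normal -0.063 -0.992 -0.112
outer loop
vertex -0.435 -0.778 -1.038
vertex 0.145 -0.752 -1.597
vertex 0.408 -0.93 -0.17
endloop
endfacet
facet normal -0.063 -0.992 -0.112
outer loop
vertex 0.408 -0.93 -0.17
vertex 0.145 -0.752 -1.597
vertex 0.989 -0.904 -0.729
endloop
endfacet
facet normal 0.691 -0.125 0.712
outer loop
vertex 0.408 -0.93 -0.17
vertex 0.989 -0.904 -0.729
vertex 0.752 -0.086 -0.356
endloop
endfacet
facet normal -0.692 0.124 -0.711
outer loop
vertex 0.145 -0.752 -1.597
vertex -0.092 0.066 -1.224
vertex 0.547 -0.11 -1.876
endloop
endfacet
facet normal 0.523 -0.593 -0.612
outer loop
vertex 0.145 -0.752 -1.597
vertex 0.547 -0.11 -1.876
vertex 0.989 -0.904 -0.729
endloop
endfacet
facet normal 0.523 -0.593 -0.612
outer loop
vertex 0.989 -0.904 -0.729
vertex 0.547 -0.11 -1.876
vertex 1.391 -0.262 -1.008
endloop
endfacet
facet normal 0.692 -0.124 0.711
outer loop
vertex 0.989 -0.904 -0.729
vertex 1.391 -0.262 -1.008
vertex 0.752 -0.086 -0.356
endloop
endfacet

endsolid


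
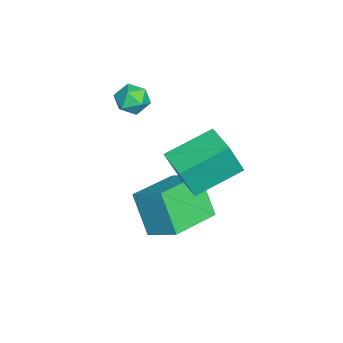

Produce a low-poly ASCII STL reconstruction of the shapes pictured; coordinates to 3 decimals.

solid 
facet normal -0.835 0.528 -0.155
outer loop
vertex -1.12 1.383 -1.611
vertex -0.544 2.509 -0.882
vertex -0.399 2.052 -3.214
endloop
endfacet
facet normal -0.395 -0.771 -0.499
outer loop
vertex 1.404 0.911 -2.878
vertex -1.12 1.383 -1.611
vertex -0.399 2.052 -3.214
endloop
endfacet
facet normal -0.835 0.528 -0.155
outer loop
vertex -0.399 2.052 -3.214
vertex -0.544 2.509 -0.882
vertex 0.177 3.178 -2.484
endloop
endfacet
facet normal 0.384 0.356 -0.852
outer loop
vertex 0.177 3.178 -2.484
vertex 1.404 0.911 -2.878
vertex -0.399 2.052 -3.214
endloop
endfacet
facet normal -0.384 -0.355 0.852
outer loop
vertex -1.12 1.383 -1.611
vertex 1.259 1.368 -0.546
vertex -0.544 2.509 -0.882
endloop
endfacet
facet normal -0.395 -0.771 -0.500
outer loop
vertex 0.683 0.242 -1.276
vertex -1.12 1.383 -1.611
vertex 1.404 0.911 -2.878
endloop
endfacet
facet normal -0.384 -0.356 0.852
outer loop
vertex 0.683 0.242 -1.276
vertex 1.259 1.368 -0.546
vertex -1.12 1.383 -1.611
endloop
endfacet
facet normal 0.395 0.771 0.500
outer loop
vertex -0.544 2.509 -0.882
vertex 1.259 1.368 -0.546
vertex 0.177 3.178 -2.484
endloop
endfacet
facet normal 0.383 0.356 -0.852
outer loop
vertex 1.98 2.037 -2.149
vertex 1.404 0.911 -2.878
vertex 0.177 3.178 -2.484
endloop
endfacet
facet normal 0.395 0.771 0.499
outer loop
vertex 0.177 3.178 -2.484
vertex 1.259 1.368 -0.546
vertex 1.98 2.037 -2.149
endloop
endfacet
facet normal 0.835 -0.528 0.155
outer loop
vertex 1.98 2.037 -2.149
vertex 0.683 0.242 -1.276
vertex 1.404 0.911 -2.878
endloop
endfacet
facet normal 0.835 -0.528 0.155
outer loop
vertex 1.259 1.368 -0.546
vertex 0.683 0.242 -1.276
vertex 1.98 2.037 -2.149
endloop
endfacet
facet normal 0.184 0.941 0.284
outer loop
vertex -1.673 0.527 1.993
vertex -1.72 0.323 2.699
vertex -1.071 0.301 2.352
endloop
endfacet
facet normal 0.501 0.796 -0.339
outer loop
vertex -1.673 0.527 1.993
vertex -1.071 0.301 2.352
vertex -1.191 0.082 1.66
endloop
endfacet
facet normal -0.004 0.596 -0.803
outer loop
vertex -1.673 0.527 1.993
vertex -1.191 0.082 1.66
vertex -1.913 -0.032 1.579
endloop
endfacet
facet normal -0.634 0.617 -0.466
outer loop
vertex -1.673 0.527 1.993
vertex -1.913 -0.032 1.579
vertex -2.24 0.117 2.221
endloop
endfacet
facet normal -0.518 0.830 0.205
outer loop
vertex -1.673 0.527 1.993
vertex -2.24 0.117 2.221
vertex -1.72 0.323 2.699
endloop
endfacet
facet normal 0.940 0.243 -0.240
outer loop
vertex -1.191 0.082 1.66
vertex -1.071 0.301 2.352
vertex -0.94 -0.397 2.159
endloop
endfacet
facet normal 0.427 0.476 0.769
outer loop
vertex -1.071 0.301 2.352
vertex -1.72 0.323 2.699
vertex -1.267 -0.248 2.801
endloop
endfacet
facet normal -0.707 0.297 0.641
outer loop
vertex -1.72 0.323 2.699
vertex -2.24 0.117 2.221
vertex -1.989 -0.362 2.72
endloop
endfacet
facet normal -0.894 -0.045 -0.445
outer loop
vertex -2.24 0.117 2.221
vertex -1.913 -0.032 1.579
vertex -2.109 -0.581 2.028
endloop
endfacet
facet normal 0.123 -0.079 -0.989
outer loop
vertex -1.913 -0.032 1.579
vertex -1.191 0.082 1.66
vertex -1.46 -0.603 1.681
endloop
endfacet
facet normal 0.634 -0.617 0.466
outer loop
vertex -1.507 -0.807 2.387
vertex -0.94 -0.397 2.159
vertex -1.267 -0.248 2.801
endloop
endfacet
facet normal 0.004 -0.596 0.803
outer loop
vertex -1.507 -0.807 2.387
vertex -1.267 -0.248 2.801
vertex -1.989 -0.362 2.72
endloop
endfacet
facet normal -0.501 -0.796 0.339
outer loop
vertex -1.507 -0.807 2.387
vertex -1.989 -0.362 2.72
vertex -2.109 -0.581 2.028
endloop
endfacet
facet normal -0.184 -0.941 -0.284
outer loop
vertex -1.507 -0.807 2.387
vertex -2.109 -0.581 2.028
vertex -1.46 -0.603 1.681
endloop
endfacet
facet normal 0.518 -0.830 -0.205
outer loop
vertex -1.507 -0.807 2.387
vertex -1.46 -0.603 1.681
vertex -0.94 -0.397 2.159
endloop
endfacet
facet normal 0.894 0.045 0.445
outer loop
vertex -1.267 -0.248 2.801
vertex -0.94 -0.397 2.159
vertex -1.071 0.301 2.352
endloop
endfacet
facet normal -0.123 0.079 0.989
outer loop
vertex -1.989 -0.362 2.72
vertex -1.267 -0.248 2.801
vertex -1.72 0.323 2.699
endloop
endfacet
facet normal -0.940 -0.243 0.240
outer loop
vertex -2.109 -0.581 2.028
vertex -1.989 -0.362 2.72
vertex -2.24 0.117 2.221
endloop
endfacet
facet normal -0.427 -0.476 -0.769
outer loop
vertex -1.46 -0.603 1.681
vertex -2.109 -0.581 2.028
vertex -1.913 -0.032 1.579
endloop
endfacet
facet normal 0.707 -0.297 -0.641
outer loop
vertex -0.94 -0.397 2.159
vertex -1.46 -0.603 1.681
vertex -1.191 0.082 1.66
endloop
endfacet
facet normal -0.840 -0.542 0.005
outer loop
vertex 0.48 1.346 0.98
vertex -0.551 2.951 1.76
vertex 0.151 1.841 -0.473
endloop
endfacet
facet normal 0.500 -0.779 -0.379
outer loop
vertex 1.311 2.589 -0.48
vertex 0.48 1.346 0.98
vertex 0.151 1.841 -0.473
endloop
endfacet
facet normal -0.840 -0.542 0.005
outer loop
vertex 0.151 1.841 -0.473
vertex -0.551 2.951 1.76
vertex -0.879 3.446 0.306
endloop
endfacet
facet normal -0.209 0.315 -0.926
outer loop
vertex -0.879 3.446 0.306
vertex 1.311 2.589 -0.48
vertex 0.151 1.841 -0.473
endloop
endfacet
facet normal 0.209 -0.316 0.926
outer loop
vertex 0.48 1.346 0.98
vertex 0.609 3.699 1.753
vertex -0.551 2.951 1.76
endloop
endfacet
facet normal 0.501 -0.779 -0.378
outer loop
vertex 1.639 2.094 0.974
vertex 0.48 1.346 0.98
vertex 1.311 2.589 -0.48
endloop
endfacet
facet normal 0.208 -0.316 0.926
outer loop
vertex 1.639 2.094 0.974
vertex 0.609 3.699 1.753
vertex 0.48 1.346 0.98
endloop
endfacet
facet normal -0.500 0.779 0.378
outer loop
vertex -0.551 2.951 1.76
vertex 0.609 3.699 1.753
vertex -0.879 3.446 0.306
endloop
endfacet
facet normal -0.209 0.316 -0.926
outer loop
vertex 0.28 4.194 0.3
vertex 1.311 2.589 -0.48
vertex -0.879 3.446 0.306
endloop
endfacet
facet normal -0.501 0.779 0.379
outer loop
vertex -0.879 3.446 0.306
vertex 0.609 3.699 1.753
vertex 0.28 4.194 0.3
endloop
endfacet
facet normal 0.840 0.542 -0.005
outer loop
vertex 0.28 4.194 0.3
vertex 1.639 2.094 0.974
vertex 1.311 2.589 -0.48
endloop
endfacet
facet normal 0.840 0.542 -0.006
outer loop
vertex 0.609 3.699 1.753
vertex 1.639 2.094 0.974
vertex 0.28 4.194 0.3
endloop
endfacet

endsolid


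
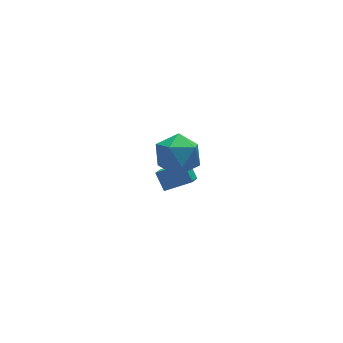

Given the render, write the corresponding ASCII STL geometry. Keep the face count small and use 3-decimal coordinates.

solid 
facet normal -0.818 0.354 -0.454
outer loop
vertex -3.005 1.154 -3.536
vertex -3.106 1.914 -2.761
vertex -2.488 1.721 -4.025
endloop
endfacet
facet normal 0.093 -0.697 -0.711
outer loop
vertex -1.254 1.186 -3.339
vertex -3.005 1.154 -3.536
vertex -2.488 1.721 -4.025
endloop
endfacet
facet normal -0.817 0.355 -0.454
outer loop
vertex -2.488 1.721 -4.025
vertex -3.106 1.914 -2.761
vertex -2.589 2.481 -3.249
endloop
endfacet
facet normal 0.569 0.623 -0.537
outer loop
vertex -2.589 2.481 -3.249
vertex -1.254 1.186 -3.339
vertex -2.488 1.721 -4.025
endloop
endfacet
facet normal -0.569 -0.623 0.537
outer loop
vertex -3.005 1.154 -3.536
vertex -1.872 1.379 -2.075
vertex -3.106 1.914 -2.761
endloop
endfacet
facet normal 0.093 -0.697 -0.711
outer loop
vertex -1.771 0.619 -2.851
vertex -3.005 1.154 -3.536
vertex -1.254 1.186 -3.339
endloop
endfacet
facet normal -0.568 -0.624 0.537
outer loop
vertex -1.771 0.619 -2.851
vertex -1.872 1.379 -2.075
vertex -3.005 1.154 -3.536
endloop
endfacet
facet normal -0.093 0.697 0.711
outer loop
vertex -3.106 1.914 -2.761
vertex -1.872 1.379 -2.075
vertex -2.589 2.481 -3.249
endloop
endfacet
facet normal 0.568 0.623 -0.537
outer loop
vertex -1.355 1.946 -2.564
vertex -1.254 1.186 -3.339
vertex -2.589 2.481 -3.249
endloop
endfacet
facet normal -0.092 0.697 0.711
outer loop
vertex -2.589 2.481 -3.249
vertex -1.872 1.379 -2.075
vertex -1.355 1.946 -2.564
endloop
endfacet
facet normal 0.817 -0.354 0.454
outer loop
vertex -1.355 1.946 -2.564
vertex -1.771 0.619 -2.851
vertex -1.254 1.186 -3.339
endloop
endfacet
facet normal 0.818 -0.354 0.454
outer loop
vertex -1.872 1.379 -2.075
vertex -1.771 0.619 -2.851
vertex -1.355 1.946 -2.564
endloop
endfacet
facet normal -0.874 0.119 0.472
outer loop
vertex -4.514 -1.299 3.077
vertex -4.89 -2.326 2.64
vertex -4.328 -2.297 3.674
endloop
endfacet
facet normal -0.344 0.434 0.833
outer loop
vertex -4.514 -1.299 3.077
vertex -4.328 -2.297 3.674
vertex -3.477 -1.486 3.603
endloop
endfacet
facet normal -0.039 0.915 0.402
outer loop
vertex -4.514 -1.299 3.077
vertex -3.477 -1.486 3.603
vertex -3.514 -1.013 2.524
endloop
endfacet
facet normal -0.381 0.897 -0.224
outer loop
vertex -4.514 -1.299 3.077
vertex -3.514 -1.013 2.524
vertex -4.387 -1.532 1.929
endloop
endfacet
facet normal -0.896 0.405 -0.181
outer loop
vertex -4.514 -1.299 3.077
vertex -4.387 -1.532 1.929
vertex -4.89 -2.326 2.64
endloop
endfacet
facet normal 0.143 -0.064 0.988
outer loop
vertex -3.477 -1.486 3.603
vertex -4.328 -2.297 3.674
vertex -3.213 -2.628 3.491
endloop
endfacet
facet normal -0.713 -0.573 0.404
outer loop
vertex -4.328 -2.297 3.674
vertex -4.89 -2.326 2.64
vertex -4.086 -3.147 2.896
endloop
endfacet
facet normal -0.750 -0.109 -0.653
outer loop
vertex -4.89 -2.326 2.64
vertex -4.387 -1.532 1.929
vertex -4.123 -2.674 1.817
endloop
endfacet
facet normal 0.085 0.686 -0.723
outer loop
vertex -4.387 -1.532 1.929
vertex -3.514 -1.013 2.524
vertex -3.272 -1.863 1.746
endloop
endfacet
facet normal 0.637 0.714 0.291
outer loop
vertex -3.514 -1.013 2.524
vertex -3.477 -1.486 3.603
vertex -2.71 -1.834 2.78
endloop
endfacet
facet normal 0.381 -0.897 0.224
outer loop
vertex -3.086 -2.861 2.343
vertex -3.213 -2.628 3.491
vertex -4.086 -3.147 2.896
endloop
endfacet
facet normal 0.039 -0.915 -0.402
outer loop
vertex -3.086 -2.861 2.343
vertex -4.086 -3.147 2.896
vertex -4.123 -2.674 1.817
endloop
endfacet
facet normal 0.344 -0.434 -0.833
outer loop
vertex -3.086 -2.861 2.343
vertex -4.123 -2.674 1.817
vertex -3.272 -1.863 1.746
endloop
endfacet
facet normal 0.874 -0.119 -0.472
outer loop
vertex -3.086 -2.861 2.343
vertex -3.272 -1.863 1.746
vertex -2.71 -1.834 2.78
endloop
endfacet
facet normal 0.896 -0.405 0.181
outer loop
vertex -3.086 -2.861 2.343
vertex -2.71 -1.834 2.78
vertex -3.213 -2.628 3.491
endloop
endfacet
facet normal -0.085 -0.686 0.723
outer loop
vertex -4.086 -3.147 2.896
vertex -3.213 -2.628 3.491
vertex -4.328 -2.297 3.674
endloop
endfacet
facet normal -0.637 -0.714 -0.291
outer loop
vertex -4.123 -2.674 1.817
vertex -4.086 -3.147 2.896
vertex -4.89 -2.326 2.64
endloop
endfacet
facet normal -0.143 0.064 -0.988
outer loop
vertex -3.272 -1.863 1.746
vertex -4.123 -2.674 1.817
vertex -4.387 -1.532 1.929
endloop
endfacet
facet normal 0.713 0.573 -0.404
outer loop
vertex -2.71 -1.834 2.78
vertex -3.272 -1.863 1.746
vertex -3.514 -1.013 2.524
endloop
endfacet
facet normal 0.750 0.109 0.653
outer loop
vertex -3.213 -2.628 3.491
vertex -2.71 -1.834 2.78
vertex -3.477 -1.486 3.603
endloop
endfacet

endsolid


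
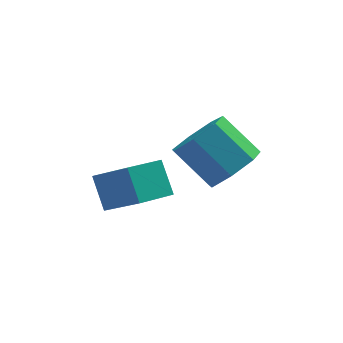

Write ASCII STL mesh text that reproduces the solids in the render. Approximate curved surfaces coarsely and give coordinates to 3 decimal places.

solid 
facet normal -0.760 -0.614 0.211
outer loop
vertex -1.189 -2.354 -2.255
vertex -2.281 -1.371 -3.329
vertex -0.846 -3.148 -3.33
endloop
endfacet
facet normal 0.600 -0.540 0.590
outer loop
vertex 0.241 -2.269 -3.631
vertex -1.189 -2.354 -2.255
vertex -0.846 -3.148 -3.33
endloop
endfacet
facet normal -0.760 -0.614 0.211
outer loop
vertex -0.846 -3.148 -3.33
vertex -2.281 -1.371 -3.329
vertex -1.938 -2.165 -4.404
endloop
endfacet
facet normal 0.249 -0.575 -0.779
outer loop
vertex -1.938 -2.165 -4.404
vertex 0.241 -2.269 -3.631
vertex -0.846 -3.148 -3.33
endloop
endfacet
facet normal -0.249 0.575 0.779
outer loop
vertex -1.189 -2.354 -2.255
vertex -1.194 -0.492 -3.63
vertex -2.281 -1.371 -3.329
endloop
endfacet
facet normal 0.600 -0.540 0.590
outer loop
vertex -0.102 -1.475 -2.556
vertex -1.189 -2.354 -2.255
vertex 0.241 -2.269 -3.631
endloop
endfacet
facet normal -0.249 0.575 0.779
outer loop
vertex -0.102 -1.475 -2.556
vertex -1.194 -0.492 -3.63
vertex -1.189 -2.354 -2.255
endloop
endfacet
facet normal -0.600 0.540 -0.590
outer loop
vertex -2.281 -1.371 -3.329
vertex -1.194 -0.492 -3.63
vertex -1.938 -2.165 -4.404
endloop
endfacet
facet normal 0.249 -0.575 -0.779
outer loop
vertex -0.851 -1.286 -4.705
vertex 0.241 -2.269 -3.631
vertex -1.938 -2.165 -4.404
endloop
endfacet
facet normal -0.600 0.540 -0.590
outer loop
vertex -1.938 -2.165 -4.404
vertex -1.194 -0.492 -3.63
vertex -0.851 -1.286 -4.705
endloop
endfacet
facet normal 0.760 0.614 -0.211
outer loop
vertex -0.851 -1.286 -4.705
vertex -0.102 -1.475 -2.556
vertex 0.241 -2.269 -3.631
endloop
endfacet
facet normal 0.760 0.614 -0.211
outer loop
vertex -1.194 -0.492 -3.63
vertex -0.102 -1.475 -2.556
vertex -0.851 -1.286 -4.705
endloop
endfacet
facet normal 0.623 -0.414 -0.663
outer loop
vertex 2.948 -2.09 -1.843
vertex 2.112 -2.463 -2.396
vertex 2.619 -1.527 -2.504
endloop
endfacet
facet normal 0.697 0.679 0.232
outer loop
vertex 2.948 -2.09 -1.843
vertex 2.619 -1.527 -2.504
vertex 1.824 -1.344 -0.65
endloop
endfacet
facet normal 0.697 0.678 0.232
outer loop
vertex 1.824 -1.344 -0.65
vertex 2.619 -1.527 -2.504
vertex 1.496 -0.781 -1.311
endloop
endfacet
facet normal -0.624 0.414 0.663
outer loop
vertex 1.824 -1.344 -0.65
vertex 1.496 -0.781 -1.311
vertex 0.988 -1.717 -1.204
endloop
endfacet
facet normal 0.624 -0.414 -0.663
outer loop
vertex 2.619 -1.527 -2.504
vertex 2.112 -2.463 -2.396
vertex 1.908 -1.669 -3.084
endloop
endfacet
facet normal 0.158 0.897 -0.413
outer loop
vertex 2.619 -1.527 -2.504
vertex 1.908 -1.669 -3.084
vertex 1.496 -0.781 -1.311
endloop
endfacet
facet normal 0.158 0.897 -0.413
outer loop
vertex 1.496 -0.781 -1.311
vertex 1.908 -1.669 -3.084
vertex 0.785 -0.923 -1.892
endloop
endfacet
facet normal -0.624 0.414 0.662
outer loop
vertex 1.496 -0.781 -1.311
vertex 0.785 -0.923 -1.892
vertex 0.988 -1.717 -1.204
endloop
endfacet
facet normal 0.624 -0.414 -0.663
outer loop
vertex 1.908 -1.669 -3.084
vertex 2.112 -2.463 -2.396
vertex 1.351 -2.409 -3.147
endloop
endfacet
facet normal -0.500 0.440 -0.746
outer loop
vertex 1.908 -1.669 -3.084
vertex 1.351 -2.409 -3.147
vertex 0.785 -0.923 -1.892
endloop
endfacet
facet normal -0.500 0.440 -0.746
outer loop
vertex 0.785 -0.923 -1.892
vertex 1.351 -2.409 -3.147
vertex 0.227 -1.663 -1.954
endloop
endfacet
facet normal -0.624 0.415 0.663
outer loop
vertex 0.785 -0.923 -1.892
vertex 0.227 -1.663 -1.954
vertex 0.988 -1.717 -1.204
endloop
endfacet
facet normal 0.624 -0.415 -0.662
outer loop
vertex 1.351 -2.409 -3.147
vertex 2.112 -2.463 -2.396
vertex 1.366 -3.189 -2.644
endloop
endfacet
facet normal -0.781 -0.349 -0.518
outer loop
vertex 1.351 -2.409 -3.147
vertex 1.366 -3.189 -2.644
vertex 0.227 -1.663 -1.954
endloop
endfacet
facet normal -0.781 -0.349 -0.517
outer loop
vertex 0.227 -1.663 -1.954
vertex 1.366 -3.189 -2.644
vertex 0.243 -2.444 -1.451
endloop
endfacet
facet normal -0.624 0.414 0.663
outer loop
vertex 0.227 -1.663 -1.954
vertex 0.243 -2.444 -1.451
vertex 0.988 -1.717 -1.204
endloop
endfacet
facet normal 0.624 -0.414 -0.663
outer loop
vertex 1.366 -3.189 -2.644
vertex 2.112 -2.463 -2.396
vertex 1.943 -3.423 -1.955
endloop
endfacet
facet normal -0.474 -0.875 0.100
outer loop
vertex 1.366 -3.189 -2.644
vertex 1.943 -3.423 -1.955
vertex 0.243 -2.444 -1.451
endloop
endfacet
facet normal -0.474 -0.875 0.101
outer loop
vertex 0.243 -2.444 -1.451
vertex 1.943 -3.423 -1.955
vertex 0.82 -2.677 -0.762
endloop
endfacet
facet normal -0.624 0.414 0.663
outer loop
vertex 0.243 -2.444 -1.451
vertex 0.82 -2.677 -0.762
vertex 0.988 -1.717 -1.204
endloop
endfacet
facet normal 0.624 -0.414 -0.662
outer loop
vertex 1.943 -3.423 -1.955
vertex 2.112 -2.463 -2.396
vertex 2.647 -2.933 -1.598
endloop
endfacet
facet normal 0.190 -0.742 0.643
outer loop
vertex 1.943 -3.423 -1.955
vertex 2.647 -2.933 -1.598
vertex 0.82 -2.677 -0.762
endloop
endfacet
facet normal 0.190 -0.742 0.642
outer loop
vertex 0.82 -2.677 -0.762
vertex 2.647 -2.933 -1.598
vertex 1.524 -2.188 -0.405
endloop
endfacet
facet normal -0.624 0.414 0.663
outer loop
vertex 0.82 -2.677 -0.762
vertex 1.524 -2.188 -0.405
vertex 0.988 -1.717 -1.204
endloop
endfacet
facet normal 0.623 -0.415 -0.663
outer loop
vertex 2.647 -2.933 -1.598
vertex 2.112 -2.463 -2.396
vertex 2.948 -2.09 -1.843
endloop
endfacet
facet normal 0.711 -0.050 0.701
outer loop
vertex 2.647 -2.933 -1.598
vertex 2.948 -2.09 -1.843
vertex 1.524 -2.188 -0.405
endloop
endfacet
facet normal 0.711 -0.049 0.701
outer loop
vertex 1.524 -2.188 -0.405
vertex 2.948 -2.09 -1.843
vertex 1.824 -1.344 -0.65
endloop
endfacet
facet normal -0.624 0.414 0.663
outer loop
vertex 1.524 -2.188 -0.405
vertex 1.824 -1.344 -0.65
vertex 0.988 -1.717 -1.204
endloop
endfacet

endsolid


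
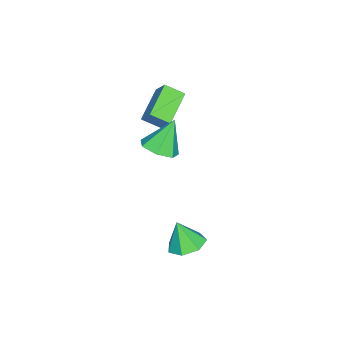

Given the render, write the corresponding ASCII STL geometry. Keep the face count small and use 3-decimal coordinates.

solid 
facet normal 0.442 -0.251 -0.861
outer loop
vertex 0.015 -3.067 2.862
vertex -0.789 -3.261 2.506
vertex -0.349 -2.476 2.503
endloop
endfacet
facet normal 0.499 0.653 0.570
outer loop
vertex 0.015 -3.067 2.862
vertex -0.349 -2.476 2.503
vertex -1.531 -2.839 3.954
endloop
endfacet
facet normal 0.441 -0.251 -0.862
outer loop
vertex -0.349 -2.476 2.503
vertex -0.789 -3.261 2.506
vertex -1.044 -2.476 2.147
endloop
endfacet
facet normal -0.089 0.981 0.173
outer loop
vertex -0.349 -2.476 2.503
vertex -1.044 -2.476 2.147
vertex -1.531 -2.839 3.954
endloop
endfacet
facet normal 0.442 -0.251 -0.862
outer loop
vertex -1.044 -2.476 2.147
vertex -0.789 -3.261 2.506
vertex -1.547 -3.067 2.061
endloop
endfacet
facet normal -0.754 0.653 -0.072
outer loop
vertex -1.044 -2.476 2.147
vertex -1.547 -3.067 2.061
vertex -1.531 -2.839 3.954
endloop
endfacet
facet normal 0.441 -0.251 -0.861
outer loop
vertex -1.547 -3.067 2.061
vertex -0.789 -3.261 2.506
vertex -1.479 -3.804 2.311
endloop
endfacet
facet normal -0.996 -0.086 0.019
outer loop
vertex -1.547 -3.067 2.061
vertex -1.479 -3.804 2.311
vertex -1.531 -2.839 3.954
endloop
endfacet
facet normal 0.442 -0.252 -0.861
outer loop
vertex -1.479 -3.804 2.311
vertex -0.789 -3.261 2.506
vertex -0.892 -4.132 2.708
endloop
endfacet
facet normal -0.633 -0.676 0.377
outer loop
vertex -1.479 -3.804 2.311
vertex -0.892 -4.132 2.708
vertex -1.531 -2.839 3.954
endloop
endfacet
facet normal 0.442 -0.252 -0.861
outer loop
vertex -0.892 -4.132 2.708
vertex -0.789 -3.261 2.506
vertex -0.227 -3.804 2.953
endloop
endfacet
facet normal 0.063 -0.676 0.734
outer loop
vertex -0.892 -4.132 2.708
vertex -0.227 -3.804 2.953
vertex -1.531 -2.839 3.954
endloop
endfacet
facet normal 0.442 -0.251 -0.861
outer loop
vertex -0.227 -3.804 2.953
vertex -0.789 -3.261 2.506
vertex 0.015 -3.067 2.862
endloop
endfacet
facet normal 0.566 -0.085 0.820
outer loop
vertex -0.227 -3.804 2.953
vertex 0.015 -3.067 2.862
vertex -1.531 -2.839 3.954
endloop
endfacet
facet normal -0.369 -0.527 -0.766
outer loop
vertex -2.369 -4.713 2.71
vertex -3.986 -4.657 3.451
vertex -2.568 -3.847 2.21
endloop
endfacet
facet normal 0.909 -0.031 -0.416
outer loop
vertex -2.174 -3.283 3.029
vertex -2.369 -4.713 2.71
vertex -2.568 -3.847 2.21
endloop
endfacet
facet normal -0.369 -0.527 -0.766
outer loop
vertex -2.568 -3.847 2.21
vertex -3.986 -4.657 3.451
vertex -4.186 -3.791 2.951
endloop
endfacet
facet normal -0.195 0.849 -0.491
outer loop
vertex -4.186 -3.791 2.951
vertex -2.174 -3.283 3.029
vertex -2.568 -3.847 2.21
endloop
endfacet
facet normal 0.195 -0.849 0.491
outer loop
vertex -2.369 -4.713 2.71
vertex -3.592 -4.093 4.27
vertex -3.986 -4.657 3.451
endloop
endfacet
facet normal 0.908 -0.031 -0.417
outer loop
vertex -1.974 -4.149 3.529
vertex -2.369 -4.713 2.71
vertex -2.174 -3.283 3.029
endloop
endfacet
facet normal 0.195 -0.849 0.491
outer loop
vertex -1.974 -4.149 3.529
vertex -3.592 -4.093 4.27
vertex -2.369 -4.713 2.71
endloop
endfacet
facet normal -0.909 0.030 0.416
outer loop
vertex -3.986 -4.657 3.451
vertex -3.592 -4.093 4.27
vertex -4.186 -3.791 2.951
endloop
endfacet
facet normal -0.195 0.849 -0.491
outer loop
vertex -3.791 -3.227 3.77
vertex -2.174 -3.283 3.029
vertex -4.186 -3.791 2.951
endloop
endfacet
facet normal -0.909 0.032 0.416
outer loop
vertex -4.186 -3.791 2.951
vertex -3.592 -4.093 4.27
vertex -3.791 -3.227 3.77
endloop
endfacet
facet normal 0.369 0.527 0.765
outer loop
vertex -3.791 -3.227 3.77
vertex -1.974 -4.149 3.529
vertex -2.174 -3.283 3.029
endloop
endfacet
facet normal 0.369 0.527 0.766
outer loop
vertex -3.592 -4.093 4.27
vertex -1.974 -4.149 3.529
vertex -3.791 -3.227 3.77
endloop
endfacet
facet normal 0.029 0.343 -0.939
outer loop
vertex 2.651 -1.505 -0.897
vertex 2.019 -0.937 -0.709
vertex 2.88 -0.831 -0.644
endloop
endfacet
facet normal 0.811 -0.426 0.400
outer loop
vertex 2.651 -1.505 -0.897
vertex 2.88 -0.831 -0.644
vertex 1.981 -1.403 0.569
endloop
endfacet
facet normal 0.029 0.343 -0.939
outer loop
vertex 2.88 -0.831 -0.644
vertex 2.019 -0.937 -0.709
vertex 2.461 -0.237 -0.44
endloop
endfacet
facet normal 0.706 0.274 0.653
outer loop
vertex 2.88 -0.831 -0.644
vertex 2.461 -0.237 -0.44
vertex 1.981 -1.403 0.569
endloop
endfacet
facet normal 0.028 0.343 -0.939
outer loop
vertex 2.461 -0.237 -0.44
vertex 2.019 -0.937 -0.709
vertex 1.709 -0.17 -0.438
endloop
endfacet
facet normal 0.059 0.639 0.767
outer loop
vertex 2.461 -0.237 -0.44
vertex 1.709 -0.17 -0.438
vertex 1.981 -1.403 0.569
endloop
endfacet
facet normal 0.028 0.343 -0.939
outer loop
vertex 1.709 -0.17 -0.438
vertex 2.019 -0.937 -0.709
vertex 1.191 -0.681 -0.64
endloop
endfacet
facet normal -0.644 0.394 0.656
outer loop
vertex 1.709 -0.17 -0.438
vertex 1.191 -0.681 -0.64
vertex 1.981 -1.403 0.569
endloop
endfacet
facet normal 0.028 0.342 -0.939
outer loop
vertex 1.191 -0.681 -0.64
vertex 2.019 -0.937 -0.709
vertex 1.296 -1.384 -0.893
endloop
endfacet
facet normal -0.872 -0.276 0.405
outer loop
vertex 1.191 -0.681 -0.64
vertex 1.296 -1.384 -0.893
vertex 1.981 -1.403 0.569
endloop
endfacet
facet normal 0.027 0.343 -0.939
outer loop
vertex 1.296 -1.384 -0.893
vertex 2.019 -0.937 -0.709
vertex 1.946 -1.751 -1.008
endloop
endfacet
facet normal -0.454 -0.868 0.202
outer loop
vertex 1.296 -1.384 -0.893
vertex 1.946 -1.751 -1.008
vertex 1.981 -1.403 0.569
endloop
endfacet
facet normal 0.028 0.342 -0.939
outer loop
vertex 1.946 -1.751 -1.008
vertex 2.019 -0.937 -0.709
vertex 2.651 -1.505 -0.897
endloop
endfacet
facet normal 0.295 -0.935 0.200
outer loop
vertex 1.946 -1.751 -1.008
vertex 2.651 -1.505 -0.897
vertex 1.981 -1.403 0.569
endloop
endfacet

endsolid


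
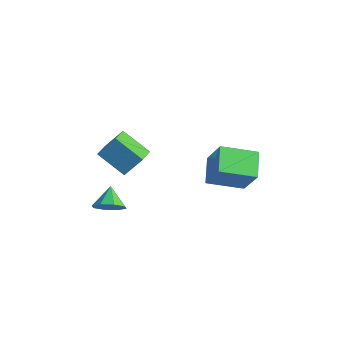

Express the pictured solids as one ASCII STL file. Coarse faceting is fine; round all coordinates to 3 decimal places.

solid 
facet normal 0.577 -0.537 -0.615
outer loop
vertex -2.907 -2.273 -2.506
vertex -3.328 -2.978 -2.285
vertex -3.421 -2.387 -2.889
endloop
endfacet
facet normal -0.137 0.985 -0.109
outer loop
vertex -2.907 -2.273 -2.506
vertex -3.421 -2.387 -2.889
vertex -4.032 -2.322 -1.535
endloop
endfacet
facet normal 0.576 -0.538 -0.615
outer loop
vertex -3.421 -2.387 -2.889
vertex -3.328 -2.978 -2.285
vertex -3.881 -2.846 -2.918
endloop
endfacet
facet normal -0.657 0.679 -0.329
outer loop
vertex -3.421 -2.387 -2.889
vertex -3.881 -2.846 -2.918
vertex -4.032 -2.322 -1.535
endloop
endfacet
facet normal 0.576 -0.538 -0.615
outer loop
vertex -3.881 -2.846 -2.918
vertex -3.328 -2.978 -2.285
vertex -4.017 -3.383 -2.576
endloop
endfacet
facet normal -0.976 0.144 -0.161
outer loop
vertex -3.881 -2.846 -2.918
vertex -4.017 -3.383 -2.576
vertex -4.032 -2.322 -1.535
endloop
endfacet
facet normal 0.576 -0.538 -0.616
outer loop
vertex -4.017 -3.383 -2.576
vertex -3.328 -2.978 -2.285
vertex -3.749 -3.682 -2.064
endloop
endfacet
facet normal -0.905 -0.304 0.297
outer loop
vertex -4.017 -3.383 -2.576
vertex -3.749 -3.682 -2.064
vertex -4.032 -2.322 -1.535
endloop
endfacet
facet normal 0.577 -0.538 -0.615
outer loop
vertex -3.749 -3.682 -2.064
vertex -3.328 -2.978 -2.285
vertex -3.236 -3.569 -1.682
endloop
endfacet
facet normal -0.488 -0.403 0.774
outer loop
vertex -3.749 -3.682 -2.064
vertex -3.236 -3.569 -1.682
vertex -4.032 -2.322 -1.535
endloop
endfacet
facet normal 0.576 -0.538 -0.615
outer loop
vertex -3.236 -3.569 -1.682
vertex -3.328 -2.978 -2.285
vertex -2.776 -3.11 -1.653
endloop
endfacet
facet normal 0.033 -0.096 0.995
outer loop
vertex -3.236 -3.569 -1.682
vertex -2.776 -3.11 -1.653
vertex -4.032 -2.322 -1.535
endloop
endfacet
facet normal 0.577 -0.537 -0.616
outer loop
vertex -2.776 -3.11 -1.653
vertex -3.328 -2.978 -2.285
vertex -2.64 -2.573 -1.994
endloop
endfacet
facet normal 0.352 0.437 0.828
outer loop
vertex -2.776 -3.11 -1.653
vertex -2.64 -2.573 -1.994
vertex -4.032 -2.322 -1.535
endloop
endfacet
facet normal 0.577 -0.537 -0.616
outer loop
vertex -2.64 -2.573 -1.994
vertex -3.328 -2.978 -2.285
vertex -2.907 -2.273 -2.506
endloop
endfacet
facet normal 0.282 0.885 0.371
outer loop
vertex -2.64 -2.573 -1.994
vertex -2.907 -2.273 -2.506
vertex -4.032 -2.322 -1.535
endloop
endfacet
facet normal -0.551 0.779 -0.300
outer loop
vertex -3.03 -3.364 2.59
vertex -2.573 -2.654 3.592
vertex -1.756 -2.832 1.632
endloop
endfacet
facet normal -0.349 -0.542 -0.765
outer loop
vertex -1.067 -3.806 2.008
vertex -3.03 -3.364 2.59
vertex -1.756 -2.832 1.632
endloop
endfacet
facet normal -0.550 0.779 -0.300
outer loop
vertex -1.756 -2.832 1.632
vertex -2.573 -2.654 3.592
vertex -1.299 -2.123 2.634
endloop
endfacet
facet normal 0.758 0.316 -0.570
outer loop
vertex -1.299 -2.123 2.634
vertex -1.067 -3.806 2.008
vertex -1.756 -2.832 1.632
endloop
endfacet
facet normal -0.758 -0.316 0.570
outer loop
vertex -3.03 -3.364 2.59
vertex -1.884 -3.628 3.968
vertex -2.573 -2.654 3.592
endloop
endfacet
facet normal -0.349 -0.542 -0.764
outer loop
vertex -2.341 -4.337 2.966
vertex -3.03 -3.364 2.59
vertex -1.067 -3.806 2.008
endloop
endfacet
facet normal -0.758 -0.317 0.570
outer loop
vertex -2.341 -4.337 2.966
vertex -1.884 -3.628 3.968
vertex -3.03 -3.364 2.59
endloop
endfacet
facet normal 0.349 0.542 0.765
outer loop
vertex -2.573 -2.654 3.592
vertex -1.884 -3.628 3.968
vertex -1.299 -2.123 2.634
endloop
endfacet
facet normal 0.758 0.317 -0.570
outer loop
vertex -0.61 -3.096 3.01
vertex -1.067 -3.806 2.008
vertex -1.299 -2.123 2.634
endloop
endfacet
facet normal 0.348 0.542 0.765
outer loop
vertex -1.299 -2.123 2.634
vertex -1.884 -3.628 3.968
vertex -0.61 -3.096 3.01
endloop
endfacet
facet normal 0.551 -0.779 0.301
outer loop
vertex -0.61 -3.096 3.01
vertex -2.341 -4.337 2.966
vertex -1.067 -3.806 2.008
endloop
endfacet
facet normal 0.551 -0.779 0.300
outer loop
vertex -1.884 -3.628 3.968
vertex -2.341 -4.337 2.966
vertex -0.61 -3.096 3.01
endloop
endfacet
facet normal -0.542 -0.788 0.292
outer loop
vertex 0.055 0.879 0.463
vertex -0.923 1.821 1.19
vertex -1.024 1.018 -1.167
endloop
endfacet
facet normal 0.635 -0.612 -0.472
outer loop
vertex 0.023 2.539 -1.73
vertex 0.055 0.879 0.463
vertex -1.024 1.018 -1.167
endloop
endfacet
facet normal -0.543 -0.788 0.292
outer loop
vertex -1.024 1.018 -1.167
vertex -0.923 1.821 1.19
vertex -2.001 1.96 -0.44
endloop
endfacet
facet normal -0.550 0.071 -0.832
outer loop
vertex -2.001 1.96 -0.44
vertex 0.023 2.539 -1.73
vertex -1.024 1.018 -1.167
endloop
endfacet
facet normal 0.550 -0.071 0.832
outer loop
vertex 0.055 0.879 0.463
vertex 0.124 3.342 0.627
vertex -0.923 1.821 1.19
endloop
endfacet
facet normal 0.635 -0.611 -0.472
outer loop
vertex 1.101 2.4 -0.1
vertex 0.055 0.879 0.463
vertex 0.023 2.539 -1.73
endloop
endfacet
facet normal 0.551 -0.071 0.832
outer loop
vertex 1.101 2.4 -0.1
vertex 0.124 3.342 0.627
vertex 0.055 0.879 0.463
endloop
endfacet
facet normal -0.635 0.612 0.472
outer loop
vertex -0.923 1.821 1.19
vertex 0.124 3.342 0.627
vertex -2.001 1.96 -0.44
endloop
endfacet
facet normal -0.550 0.071 -0.832
outer loop
vertex -0.955 3.481 -1.003
vertex 0.023 2.539 -1.73
vertex -2.001 1.96 -0.44
endloop
endfacet
facet normal -0.635 0.611 0.472
outer loop
vertex -2.001 1.96 -0.44
vertex 0.124 3.342 0.627
vertex -0.955 3.481 -1.003
endloop
endfacet
facet normal 0.542 0.788 -0.291
outer loop
vertex -0.955 3.481 -1.003
vertex 1.101 2.4 -0.1
vertex 0.023 2.539 -1.73
endloop
endfacet
facet normal 0.542 0.788 -0.292
outer loop
vertex 0.124 3.342 0.627
vertex 1.101 2.4 -0.1
vertex -0.955 3.481 -1.003
endloop
endfacet

endsolid
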